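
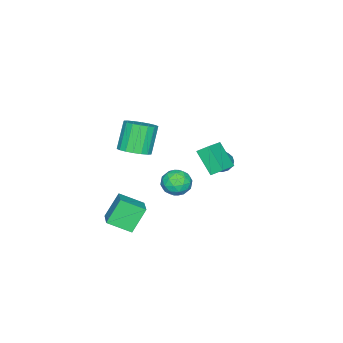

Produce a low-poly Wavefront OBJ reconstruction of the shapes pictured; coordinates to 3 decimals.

v 2.506 -0.948 2.718
v 3.455 -0.968 3.274
v 2.383 -1.112 5.098
v 1.434 -1.092 4.542
v 3.352 -0.489 3.252
v 2.28 -0.634 5.075
v 3.081 -0.102 3.124
v 2.009 -0.247 4.947
v 2.697 0.118 2.915
v 1.625 -0.027 4.738
v 2.274 0.127 2.668
v 1.203 -0.018 4.491
v 1.898 -0.077 2.43
v 0.826 -0.222 4.254
v 1.642 -0.454 2.25
v 0.57 -0.598 4.073
v 1.557 -0.928 2.162
v 0.485 -1.072 3.986
v 1.66 -1.406 2.185
v 0.588 -1.551 4.008
v 1.931 -1.793 2.313
v 0.859 -1.938 4.136
v 2.315 -2.013 2.522
v 1.243 -2.158 4.345
v 2.737 -2.022 2.769
v 1.666 -2.167 4.592
v 3.114 -1.818 3.006
v 2.042 -1.963 4.83
v 3.37 -1.442 3.187
v 2.298 -1.586 5.01
v 0.426 -1.533 -3.781
v 1.104 -3.002 -2.969
v 1.768 -0.565 -3.151
v 2.446 -2.034 -2.339
v 1.494 -1.946 -5.421
v 2.172 -3.415 -4.609
v 2.836 -0.978 -4.791
v 3.514 -2.447 -3.979
v -1.51 1.982 1.649
v -1.741 2.711 2.23
v -0.996 3.284 0.221
v -1.226 4.012 0.801
v 0.006 2.008 2.219
v -0.224 2.736 2.799
v 0.521 3.309 0.79
v 0.29 4.038 1.371
v -3.832 1.767 -1.323
v -3.287 1.635 -1.879
v -2.102 1.701 -0.733
v -2.648 1.833 -0.177
v -3.326 2.042 -1.863
v -2.141 2.108 -0.717
v -3.5 2.375 -1.702
v -2.315 2.441 -0.556
v -3.763 2.545 -1.44
v -2.578 2.611 -0.293
v -4.045 2.507 -1.146
v -2.86 2.573 0
v -4.27 2.27 -0.9
v -3.085 2.336 0.247
v -4.378 1.899 -0.767
v -3.193 1.965 0.379
v -4.339 1.492 -0.783
v -3.154 1.558 0.363
v -4.165 1.159 -0.944
v -2.98 1.225 0.202
v -3.902 0.989 -1.207
v -2.717 1.055 -0.06
v -3.62 1.027 -1.5
v -2.435 1.093 -0.354
v -3.395 1.264 -1.747
v -2.21 1.33 -0.6
v -3.929 -1.232 -3.657
v -3.39 -0.375 -3.217
v -2.41 -1.805 -4.403
v -1.871 -0.948 -3.963
v -2.255 -1.752 -3.311
v -3.194 -1.398 -2.85
v -2.606 -0.782 -4.77
v -3.545 -0.428 -4.309
v -2.572 -0.097 -3.905
v -2.355 -0.696 -3.003
v -3.445 -1.484 -4.617
v -3.228 -2.083 -3.715
v -3.793 -0.753 -3.371
v -2.007 -1.427 -4.249
v -2.233 -1.899 -3.866
v -1.916 -1.396 -3.607
v -3.677 -1.355 -3.156
v -3.36 -0.851 -2.897
v -2.694 -1.66 -2.953
v -2.44 -1.329 -4.723
v -2.123 -0.825 -4.464
v -3.884 -0.784 -4.013
v -3.567 -0.281 -3.754
v -3.106 -0.52 -4.667
v -2.995 -0.086 -3.517
v -2.102 -0.423 -3.956
v -2.535 -0.325 -4.43
v -3.086 -0.117 -4.159
v -2.868 -0.439 -2.987
v -1.975 -0.775 -3.426
v -2.201 -1.248 -3.043
v -2.752 -1.04 -2.772
v -2.387 -0.275 -3.391
v -3.825 -1.405 -4.194
v -2.932 -1.741 -4.633
v -3.048 -1.14 -4.848
v -3.599 -0.932 -4.577
v -3.698 -1.757 -3.664
v -2.805 -2.094 -4.103
v -2.714 -2.063 -3.461
v -3.265 -1.855 -3.19
v -3.413 -1.905 -4.229
f 2 1 5
f 2 5 3
f 3 5 6
f 3 6 4
f 5 1 7
f 5 7 6
f 6 7 8
f 6 8 4
f 7 1 9
f 7 9 8
f 8 9 10
f 8 10 4
f 9 1 11
f 9 11 10
f 10 11 12
f 10 12 4
f 11 1 13
f 11 13 12
f 12 13 14
f 12 14 4
f 13 1 15
f 13 15 14
f 14 15 16
f 14 16 4
f 15 1 17
f 15 17 16
f 16 17 18
f 16 18 4
f 17 1 19
f 17 19 18
f 18 19 20
f 18 20 4
f 19 1 21
f 19 21 20
f 20 21 22
f 20 22 4
f 21 1 23
f 21 23 22
f 22 23 24
f 22 24 4
f 23 1 25
f 23 25 24
f 24 25 26
f 24 26 4
f 25 1 27
f 25 27 26
f 26 27 28
f 26 28 4
f 27 1 29
f 27 29 28
f 28 29 30
f 28 30 4
f 29 1 2
f 29 2 30
f 30 2 3
f 30 3 4
f 32 34 31
f 35 32 31
f 31 34 33
f 33 35 31
f 32 38 34
f 36 32 35
f 36 38 32
f 34 38 33
f 37 35 33
f 33 38 37
f 37 36 35
f 38 36 37
f 40 42 39
f 43 40 39
f 39 42 41
f 41 43 39
f 40 46 42
f 44 40 43
f 44 46 40
f 42 46 41
f 45 43 41
f 41 46 45
f 45 44 43
f 46 44 45
f 48 47 51
f 48 51 49
f 49 51 52
f 49 52 50
f 51 47 53
f 51 53 52
f 52 53 54
f 52 54 50
f 53 47 55
f 53 55 54
f 54 55 56
f 54 56 50
f 55 47 57
f 55 57 56
f 56 57 58
f 56 58 50
f 57 47 59
f 57 59 58
f 58 59 60
f 58 60 50
f 59 47 61
f 59 61 60
f 60 61 62
f 60 62 50
f 61 47 63
f 61 63 62
f 62 63 64
f 62 64 50
f 63 47 65
f 63 65 64
f 64 65 66
f 64 66 50
f 65 47 67
f 65 67 66
f 66 67 68
f 66 68 50
f 67 47 69
f 67 69 68
f 68 69 70
f 68 70 50
f 69 47 71
f 69 71 70
f 70 71 72
f 70 72 50
f 71 47 48
f 71 48 72
f 72 48 49
f 72 49 50
f 73 110 89
f 110 84 113
f 89 113 78
f 110 113 89
f 73 89 85
f 89 78 90
f 85 90 74
f 89 90 85
f 73 85 94
f 85 74 95
f 94 95 80
f 85 95 94
f 73 94 106
f 94 80 109
f 106 109 83
f 94 109 106
f 73 106 110
f 106 83 114
f 110 114 84
f 106 114 110
f 74 90 101
f 90 78 104
f 101 104 82
f 90 104 101
f 78 113 91
f 113 84 112
f 91 112 77
f 113 112 91
f 84 114 111
f 114 83 107
f 111 107 75
f 114 107 111
f 83 109 108
f 109 80 96
f 108 96 79
f 109 96 108
f 80 95 100
f 95 74 97
f 100 97 81
f 95 97 100
f 76 102 88
f 102 82 103
f 88 103 77
f 102 103 88
f 76 88 86
f 88 77 87
f 86 87 75
f 88 87 86
f 76 86 93
f 86 75 92
f 93 92 79
f 86 92 93
f 76 93 98
f 93 79 99
f 98 99 81
f 93 99 98
f 76 98 102
f 98 81 105
f 102 105 82
f 98 105 102
f 77 103 91
f 103 82 104
f 91 104 78
f 103 104 91
f 75 87 111
f 87 77 112
f 111 112 84
f 87 112 111
f 79 92 108
f 92 75 107
f 108 107 83
f 92 107 108
f 81 99 100
f 99 79 96
f 100 96 80
f 99 96 100
f 82 105 101
f 105 81 97
f 101 97 74
f 105 97 101



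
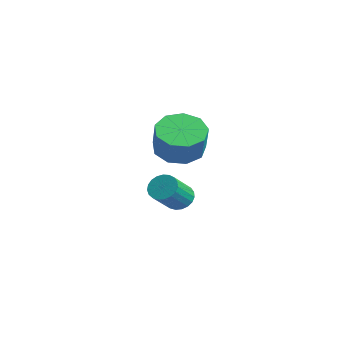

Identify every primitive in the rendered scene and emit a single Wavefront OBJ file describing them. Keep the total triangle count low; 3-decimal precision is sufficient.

v -1.768 1.843 -3.328
v -1.439 2.327 -3.004
v -0.922 1.282 -1.967
v -1.252 0.797 -2.292
v -1.687 2.331 -2.877
v -1.17 1.286 -1.84
v -1.949 2.25 -2.828
v -1.433 1.204 -1.791
v -2.18 2.098 -2.865
v -1.663 1.053 -1.829
v -2.339 1.903 -2.983
v -1.823 0.857 -1.947
v -2.4 1.697 -3.161
v -1.884 0.651 -2.124
v -2.352 1.516 -3.367
v -1.836 0.471 -2.33
v -2.203 1.392 -3.567
v -1.686 0.346 -2.53
v -1.978 1.345 -3.725
v -1.462 0.3 -2.689
v -1.717 1.385 -3.815
v -1.201 0.34 -2.778
v -1.465 1.504 -3.821
v -0.949 0.459 -2.784
v -1.266 1.681 -3.741
v -0.75 0.636 -2.705
v -1.153 1.886 -3.59
v -0.637 0.841 -2.554
v -1.147 2.084 -3.394
v -0.63 1.039 -2.358
v -1.248 2.24 -3.187
v -0.731 1.195 -2.15
v 1.103 0.23 0.935
v 1.982 0.057 0.447
v 2.596 -0.182 1.637
v 1.717 -0.01 2.125
v 1.929 0.733 0.611
v 2.542 0.494 1.8
v 1.489 1.174 0.926
v 2.103 0.934 2.116
v 0.869 1.173 1.246
v 1.483 0.933 2.436
v 0.358 0.73 1.42
v 0.972 0.491 2.61
v 0.196 0.054 1.367
v 0.81 -0.186 2.557
v 0.458 -0.54 1.113
v 1.072 -0.78 2.302
v 1.022 -0.774 0.775
v 1.636 -1.014 1.964
v 1.624 -0.538 0.512
v 2.238 -0.778 1.702
f 2 1 5
f 2 5 3
f 3 5 6
f 3 6 4
f 5 1 7
f 5 7 6
f 6 7 8
f 6 8 4
f 7 1 9
f 7 9 8
f 8 9 10
f 8 10 4
f 9 1 11
f 9 11 10
f 10 11 12
f 10 12 4
f 11 1 13
f 11 13 12
f 12 13 14
f 12 14 4
f 13 1 15
f 13 15 14
f 14 15 16
f 14 16 4
f 15 1 17
f 15 17 16
f 16 17 18
f 16 18 4
f 17 1 19
f 17 19 18
f 18 19 20
f 18 20 4
f 19 1 21
f 19 21 20
f 20 21 22
f 20 22 4
f 21 1 23
f 21 23 22
f 22 23 24
f 22 24 4
f 23 1 25
f 23 25 24
f 24 25 26
f 24 26 4
f 25 1 27
f 25 27 26
f 26 27 28
f 26 28 4
f 27 1 29
f 27 29 28
f 28 29 30
f 28 30 4
f 29 1 31
f 29 31 30
f 30 31 32
f 30 32 4
f 31 1 2
f 31 2 32
f 32 2 3
f 32 3 4
f 34 33 37
f 34 37 35
f 35 37 38
f 35 38 36
f 37 33 39
f 37 39 38
f 38 39 40
f 38 40 36
f 39 33 41
f 39 41 40
f 40 41 42
f 40 42 36
f 41 33 43
f 41 43 42
f 42 43 44
f 42 44 36
f 43 33 45
f 43 45 44
f 44 45 46
f 44 46 36
f 45 33 47
f 45 47 46
f 46 47 48
f 46 48 36
f 47 33 49
f 47 49 48
f 48 49 50
f 48 50 36
f 49 33 51
f 49 51 50
f 50 51 52
f 50 52 36
f 51 33 34
f 51 34 52
f 52 34 35
f 52 35 36



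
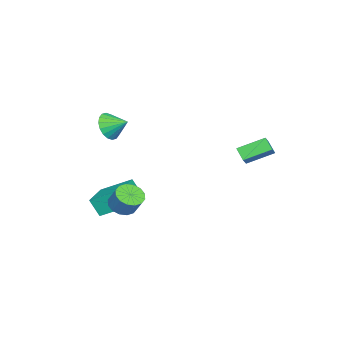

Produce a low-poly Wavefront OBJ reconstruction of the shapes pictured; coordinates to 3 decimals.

v -2.93 1.538 1.52
v -3.622 2.858 2.204
v -3.533 1.501 0.98
v -4.225 2.821 1.665
v -2.475 2.059 0.975
v -3.167 3.379 1.66
v -3.078 2.022 0.436
v -3.77 3.342 1.12
v -0.662 -4.49 -2.663
v -0.711 -5.071 -1.66
v -0.921 -2.829 -1.714
v -0.969 -3.41 -0.711
v 1.209 -4.31 -2.469
v 1.161 -4.891 -1.466
v 0.951 -2.649 -1.52
v 0.902 -3.23 -0.517
v 0.322 -4.098 3.601
v 0.733 -3.763 2.886
v 0.378 -3.062 4.119
v 0.35 -3.701 2.805
v -0.038 -3.718 2.881
v -0.355 -3.81 3.099
v -0.538 -3.96 3.417
v -0.551 -4.136 3.772
v -0.391 -4.305 4.092
v -0.089 -4.433 4.315
v 0.293 -4.495 4.397
v 0.682 -4.478 4.321
v 0.999 -4.386 4.102
v 1.182 -4.236 3.784
v 1.194 -4.06 3.43
v 1.034 -3.891 3.109
v 2.022 -2.704 -0.893
v 2.597 -3.234 -0.782
v 2.932 -2.667 0.185
v 2.358 -2.136 0.073
v 2.766 -2.941 -1.012
v 3.102 -2.374 -0.045
v 2.736 -2.585 -1.21
v 3.071 -2.018 -0.244
v 2.515 -2.261 -1.324
v 2.85 -1.693 -0.357
v 2.161 -2.055 -1.322
v 2.497 -1.488 -0.355
v 1.771 -2.023 -1.206
v 2.106 -1.456 -0.239
v 1.448 -2.173 -1.005
v 1.783 -1.606 -0.038
v 1.278 -2.466 -0.775
v 1.614 -1.899 0.192
v 1.309 -2.822 -0.576
v 1.644 -2.255 0.39
v 1.53 -3.147 -0.463
v 1.865 -2.579 0.504
v 1.883 -3.352 -0.465
v 2.219 -2.785 0.502
v 2.274 -3.384 -0.581
v 2.609 -2.817 0.386
f 2 4 1
f 5 2 1
f 1 4 3
f 3 5 1
f 2 8 4
f 6 2 5
f 6 8 2
f 4 8 3
f 7 5 3
f 3 8 7
f 7 6 5
f 8 6 7
f 10 12 9
f 13 10 9
f 9 12 11
f 11 13 9
f 10 16 12
f 14 10 13
f 14 16 10
f 12 16 11
f 15 13 11
f 11 16 15
f 15 14 13
f 16 14 15
f 18 17 20
f 18 20 19
f 20 17 21
f 20 21 19
f 21 17 22
f 21 22 19
f 22 17 23
f 22 23 19
f 23 17 24
f 23 24 19
f 24 17 25
f 24 25 19
f 25 17 26
f 25 26 19
f 26 17 27
f 26 27 19
f 27 17 28
f 27 28 19
f 28 17 29
f 28 29 19
f 29 17 30
f 29 30 19
f 30 17 31
f 30 31 19
f 31 17 32
f 31 32 19
f 32 17 18
f 32 18 19
f 34 33 37
f 34 37 35
f 35 37 38
f 35 38 36
f 37 33 39
f 37 39 38
f 38 39 40
f 38 40 36
f 39 33 41
f 39 41 40
f 40 41 42
f 40 42 36
f 41 33 43
f 41 43 42
f 42 43 44
f 42 44 36
f 43 33 45
f 43 45 44
f 44 45 46
f 44 46 36
f 45 33 47
f 45 47 46
f 46 47 48
f 46 48 36
f 47 33 49
f 47 49 48
f 48 49 50
f 48 50 36
f 49 33 51
f 49 51 50
f 50 51 52
f 50 52 36
f 51 33 53
f 51 53 52
f 52 53 54
f 52 54 36
f 53 33 55
f 53 55 54
f 54 55 56
f 54 56 36
f 55 33 57
f 55 57 56
f 56 57 58
f 56 58 36
f 57 33 34
f 57 34 58
f 58 34 35
f 58 35 36



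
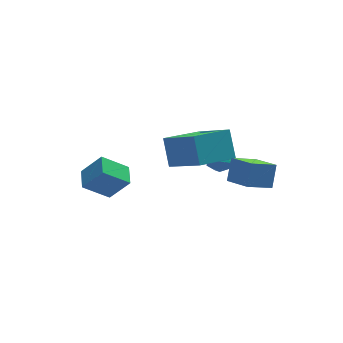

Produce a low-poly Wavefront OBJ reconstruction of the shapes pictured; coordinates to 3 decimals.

v -1.701 -1.809 1.265
v -0.938 -3.374 2.525
v -1.628 -0.897 2.352
v -0.864 -2.463 3.612
v 0.044 -1.357 0.768
v 0.808 -2.923 2.028
v 0.118 -0.446 1.855
v 0.881 -2.011 3.115
v 2.096 1.706 -2.738
v 2.422 1.39 -2.241
v 1.158 1.27 -2.399
v 1.484 0.954 -1.902
v 1.419 1.624 -1.89
v 1.999 1.893 -2.099
v 1.581 0.767 -2.541
v 2.161 1.036 -2.75
v 2.104 0.81 -2.119
v 2.003 1.34 -1.717
v 1.577 1.32 -2.923
v 1.476 1.85 -2.521
v -3.27 1.531 -3.477
v -4.447 1.738 -2.521
v -2.99 2.535 -3.35
v -4.167 2.742 -2.394
v -2.433 1.158 -2.366
v -3.61 1.365 -1.41
v -2.153 2.162 -2.239
v -3.33 2.369 -1.283
v 1.956 -4.148 0.744
v 0.791 -4.268 1.33
v 1.551 -2.955 0.182
v 0.385 -3.075 0.768
v 2.355 -3.585 1.652
v 1.189 -3.705 2.238
v 1.949 -2.392 1.09
v 0.784 -2.512 1.676
f 2 4 1
f 5 2 1
f 1 4 3
f 3 5 1
f 2 8 4
f 6 2 5
f 6 8 2
f 4 8 3
f 7 5 3
f 3 8 7
f 7 6 5
f 8 6 7
f 9 20 14
f 9 14 10
f 9 10 16
f 9 16 19
f 9 19 20
f 10 14 18
f 14 20 13
f 20 19 11
f 19 16 15
f 16 10 17
f 12 18 13
f 12 13 11
f 12 11 15
f 12 15 17
f 12 17 18
f 13 18 14
f 11 13 20
f 15 11 19
f 17 15 16
f 18 17 10
f 22 24 21
f 25 22 21
f 21 24 23
f 23 25 21
f 22 28 24
f 26 22 25
f 26 28 22
f 24 28 23
f 27 25 23
f 23 28 27
f 27 26 25
f 28 26 27
f 30 32 29
f 33 30 29
f 29 32 31
f 31 33 29
f 30 36 32
f 34 30 33
f 34 36 30
f 32 36 31
f 35 33 31
f 31 36 35
f 35 34 33
f 36 34 35



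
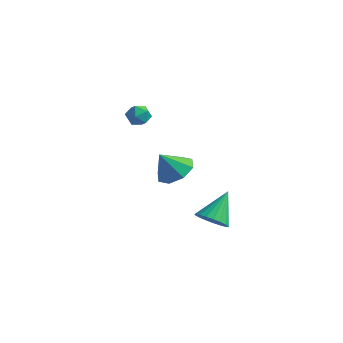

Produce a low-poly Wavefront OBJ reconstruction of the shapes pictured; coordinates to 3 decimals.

v 2.668 -0.477 -3.83
v 3.52 -0.599 -3.707
v 2.672 0.857 -2.55
v 3.517 -0.349 -3.968
v 3.367 -0.12 -4.205
v 3.097 0.046 -4.377
v 2.752 0.122 -4.455
v 2.392 0.094 -4.425
v 2.08 -0.032 -4.292
v 1.87 -0.236 -4.08
v 1.798 -0.481 -3.824
v 1.876 -0.726 -3.569
v 2.091 -0.927 -3.36
v 2.406 -1.051 -3.232
v 2.766 -1.076 -3.207
v 3.109 -0.997 -3.29
v 3.376 -0.829 -3.467
v -4.037 3.298 -0.718
v -3.339 3.198 -0.599
v -4.261 2.242 -0.301
v -3.563 2.142 -0.182
v -3.928 2.616 0.21
v -3.79 3.268 -0.048
v -3.81 2.172 -0.852
v -3.672 2.824 -1.11
v -3.199 2.502 -0.681
v -3.272 2.776 -0.025
v -4.328 2.664 -0.875
v -4.401 2.938 -0.219
v -1.037 1.901 -2.975
v -0.099 2.037 -2.522
v -1.543 1.299 -1.745
v -0.587 2.667 -2.414
v -1.338 2.848 -2.635
v -1.913 2.475 -3.055
v -1.974 1.765 -3.428
v -1.486 1.136 -3.535
v -0.735 0.955 -3.315
v -0.161 1.328 -2.895
f 2 1 4
f 2 4 3
f 4 1 5
f 4 5 3
f 5 1 6
f 5 6 3
f 6 1 7
f 6 7 3
f 7 1 8
f 7 8 3
f 8 1 9
f 8 9 3
f 9 1 10
f 9 10 3
f 10 1 11
f 10 11 3
f 11 1 12
f 11 12 3
f 12 1 13
f 12 13 3
f 13 1 14
f 13 14 3
f 14 1 15
f 14 15 3
f 15 1 16
f 15 16 3
f 16 1 17
f 16 17 3
f 17 1 2
f 17 2 3
f 18 29 23
f 18 23 19
f 18 19 25
f 18 25 28
f 18 28 29
f 19 23 27
f 23 29 22
f 29 28 20
f 28 25 24
f 25 19 26
f 21 27 22
f 21 22 20
f 21 20 24
f 21 24 26
f 21 26 27
f 22 27 23
f 20 22 29
f 24 20 28
f 26 24 25
f 27 26 19
f 31 30 33
f 31 33 32
f 33 30 34
f 33 34 32
f 34 30 35
f 34 35 32
f 35 30 36
f 35 36 32
f 36 30 37
f 36 37 32
f 37 30 38
f 37 38 32
f 38 30 39
f 38 39 32
f 39 30 31
f 39 31 32



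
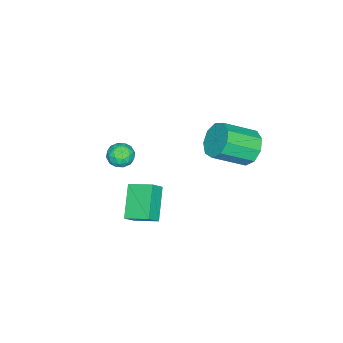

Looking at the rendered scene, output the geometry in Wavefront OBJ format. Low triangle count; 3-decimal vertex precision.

v 1.819 -2.889 -1.119
v 2.332 -3.515 -1.135
v 0.968 -3.605 -0.425
v 1.481 -4.231 -0.441
v 1.662 -3.57 -0.01
v 2.188 -3.128 -0.439
v 1.112 -3.992 -1.121
v 1.638 -3.55 -1.55
v 1.895 -4.197 -1.136
v 2.235 -3.936 -0.45
v 1.065 -3.184 -1.11
v 1.405 -2.923 -0.424
v 2.15 -3.14 -1.188
v 1.15 -3.98 -0.372
v 1.256 -3.592 -0.119
v 1.558 -3.96 -0.128
v 2.065 -2.912 -0.778
v 2.367 -3.28 -0.788
v 1.974 -3.312 -0.127
v 0.933 -3.84 -0.772
v 1.235 -4.208 -0.782
v 1.742 -3.16 -1.432
v 2.044 -3.528 -1.441
v 1.326 -3.808 -1.433
v 2.195 -3.908 -1.198
v 1.695 -4.329 -0.79
v 1.478 -4.189 -1.19
v 1.787 -3.929 -1.442
v 2.395 -3.755 -0.794
v 1.895 -4.175 -0.387
v 2.001 -3.787 -0.133
v 2.31 -3.527 -0.385
v 2.138 -4.155 -0.795
v 1.405 -2.945 -1.173
v 0.905 -3.365 -0.766
v 0.99 -3.593 -1.175
v 1.299 -3.333 -1.427
v 1.605 -2.791 -0.77
v 1.105 -3.212 -0.362
v 1.513 -3.191 -0.118
v 1.822 -2.931 -0.37
v 1.162 -2.965 -0.765
v 0.92 3.38 2.296
v 1.36 3.01 1.394
v 2.501 1.669 2.502
v 2.06 2.04 3.404
v 1.757 3.566 1.657
v 2.898 2.225 2.765
v 1.763 4.034 2.219
v 2.904 2.694 3.327
v 1.374 4.197 2.817
v 2.515 2.856 3.925
v 0.772 3.978 3.172
v 1.913 2.637 4.279
v 0.239 3.479 3.116
v 1.38 2.138 4.224
v 0.025 2.934 2.677
v 1.166 1.593 3.785
v 0.229 2.598 2.06
v 1.37 1.257 3.167
v 0.756 2.628 1.553
v 1.897 1.287 2.661
v 3.798 -1.699 -3.638
v 2.233 -2.261 -2.406
v 3.722 -0.32 -3.106
v 2.156 -0.882 -1.874
v 4.444 -1.938 -2.926
v 2.878 -2.5 -1.694
v 4.367 -0.559 -2.394
v 2.802 -1.121 -1.162
f 1 38 17
f 38 12 41
f 17 41 6
f 38 41 17
f 1 17 13
f 17 6 18
f 13 18 2
f 17 18 13
f 1 13 22
f 13 2 23
f 22 23 8
f 13 23 22
f 1 22 34
f 22 8 37
f 34 37 11
f 22 37 34
f 1 34 38
f 34 11 42
f 38 42 12
f 34 42 38
f 2 18 29
f 18 6 32
f 29 32 10
f 18 32 29
f 6 41 19
f 41 12 40
f 19 40 5
f 41 40 19
f 12 42 39
f 42 11 35
f 39 35 3
f 42 35 39
f 11 37 36
f 37 8 24
f 36 24 7
f 37 24 36
f 8 23 28
f 23 2 25
f 28 25 9
f 23 25 28
f 4 30 16
f 30 10 31
f 16 31 5
f 30 31 16
f 4 16 14
f 16 5 15
f 14 15 3
f 16 15 14
f 4 14 21
f 14 3 20
f 21 20 7
f 14 20 21
f 4 21 26
f 21 7 27
f 26 27 9
f 21 27 26
f 4 26 30
f 26 9 33
f 30 33 10
f 26 33 30
f 5 31 19
f 31 10 32
f 19 32 6
f 31 32 19
f 3 15 39
f 15 5 40
f 39 40 12
f 15 40 39
f 7 20 36
f 20 3 35
f 36 35 11
f 20 35 36
f 9 27 28
f 27 7 24
f 28 24 8
f 27 24 28
f 10 33 29
f 33 9 25
f 29 25 2
f 33 25 29
f 44 43 47
f 44 47 45
f 45 47 48
f 45 48 46
f 47 43 49
f 47 49 48
f 48 49 50
f 48 50 46
f 49 43 51
f 49 51 50
f 50 51 52
f 50 52 46
f 51 43 53
f 51 53 52
f 52 53 54
f 52 54 46
f 53 43 55
f 53 55 54
f 54 55 56
f 54 56 46
f 55 43 57
f 55 57 56
f 56 57 58
f 56 58 46
f 57 43 59
f 57 59 58
f 58 59 60
f 58 60 46
f 59 43 61
f 59 61 60
f 60 61 62
f 60 62 46
f 61 43 44
f 61 44 62
f 62 44 45
f 62 45 46
f 64 66 63
f 67 64 63
f 63 66 65
f 65 67 63
f 64 70 66
f 68 64 67
f 68 70 64
f 66 70 65
f 69 67 65
f 65 70 69
f 69 68 67
f 70 68 69



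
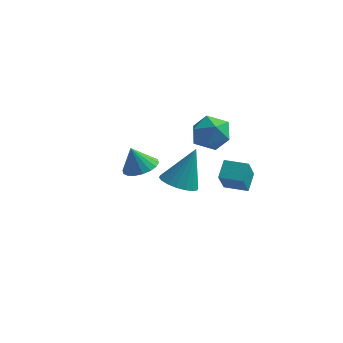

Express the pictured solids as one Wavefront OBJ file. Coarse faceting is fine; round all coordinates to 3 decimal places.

v 1.184 2.883 -2.157
v 1.234 1.851 -0.795
v 1.167 3.791 -1.468
v 1.217 2.759 -0.106
v 2.443 2.921 -2.174
v 2.493 1.889 -0.812
v 2.426 3.829 -1.485
v 2.476 2.797 -0.123
v -2.052 -0.05 0.412
v -1.188 -0.23 0.704
v -2.508 -0.17 1.688
v -1.211 0.182 0.734
v -1.402 0.548 0.7
v -1.721 0.796 0.61
v -2.105 0.876 0.48
v -2.48 0.772 0.337
v -2.769 0.506 0.208
v -2.917 0.13 0.12
v -2.893 -0.282 0.09
v -2.703 -0.649 0.124
v -2.384 -0.896 0.214
v -1.999 -0.976 0.344
v -1.625 -0.873 0.487
v -1.335 -0.606 0.616
v 1.035 -3.234 1.948
v 1.613 -3.991 2.07
v 1.605 -2.486 3.892
v 1.869 -3.704 1.884
v 1.96 -3.324 1.711
v 1.868 -2.927 1.585
v 1.611 -2.59 1.531
v 1.239 -2.381 1.559
v 0.827 -2.341 1.665
v 0.456 -2.478 1.826
v 0.2 -2.765 2.012
v 0.109 -3.145 2.185
v 0.201 -3.542 2.311
v 0.458 -3.879 2.365
v 0.83 -4.088 2.337
v 1.242 -4.128 2.231
v 0.764 1.437 2.114
v 1.814 1.57 2.431
v 0.526 0.23 3.409
v 1.576 0.363 3.726
v 0.845 1.176 3.88
v 0.992 1.922 3.079
v 1.348 -0.122 2.761
v 1.495 0.624 1.96
v 2.174 0.606 2.83
v 1.864 1.409 3.522
v 0.476 0.391 2.318
v 0.166 1.194 3.01
f 2 4 1
f 5 2 1
f 1 4 3
f 3 5 1
f 2 8 4
f 6 2 5
f 6 8 2
f 4 8 3
f 7 5 3
f 3 8 7
f 7 6 5
f 8 6 7
f 10 9 12
f 10 12 11
f 12 9 13
f 12 13 11
f 13 9 14
f 13 14 11
f 14 9 15
f 14 15 11
f 15 9 16
f 15 16 11
f 16 9 17
f 16 17 11
f 17 9 18
f 17 18 11
f 18 9 19
f 18 19 11
f 19 9 20
f 19 20 11
f 20 9 21
f 20 21 11
f 21 9 22
f 21 22 11
f 22 9 23
f 22 23 11
f 23 9 24
f 23 24 11
f 24 9 10
f 24 10 11
f 26 25 28
f 26 28 27
f 28 25 29
f 28 29 27
f 29 25 30
f 29 30 27
f 30 25 31
f 30 31 27
f 31 25 32
f 31 32 27
f 32 25 33
f 32 33 27
f 33 25 34
f 33 34 27
f 34 25 35
f 34 35 27
f 35 25 36
f 35 36 27
f 36 25 37
f 36 37 27
f 37 25 38
f 37 38 27
f 38 25 39
f 38 39 27
f 39 25 40
f 39 40 27
f 40 25 26
f 40 26 27
f 41 52 46
f 41 46 42
f 41 42 48
f 41 48 51
f 41 51 52
f 42 46 50
f 46 52 45
f 52 51 43
f 51 48 47
f 48 42 49
f 44 50 45
f 44 45 43
f 44 43 47
f 44 47 49
f 44 49 50
f 45 50 46
f 43 45 52
f 47 43 51
f 49 47 48
f 50 49 42



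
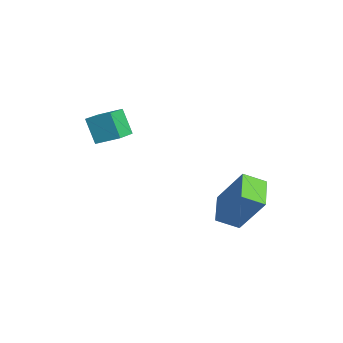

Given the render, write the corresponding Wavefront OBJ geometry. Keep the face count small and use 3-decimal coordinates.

v -2.766 -2.901 2.653
v -3.267 -3.136 3.707
v -2.28 -2.104 3.063
v -2.781 -2.339 4.117
v -1.879 -3.581 2.923
v -2.38 -3.816 3.977
v -1.393 -2.784 3.333
v -1.894 -3.019 4.387
v 1.687 -0.197 0.383
v 0.506 0.233 0.847
v 1.82 0.645 -0.059
v 0.638 1.074 0.405
v 2.522 0.466 1.895
v 1.34 0.895 2.359
v 2.654 1.307 1.453
v 1.473 1.737 1.917
f 2 4 1
f 5 2 1
f 1 4 3
f 3 5 1
f 2 8 4
f 6 2 5
f 6 8 2
f 4 8 3
f 7 5 3
f 3 8 7
f 7 6 5
f 8 6 7
f 10 12 9
f 13 10 9
f 9 12 11
f 11 13 9
f 10 16 12
f 14 10 13
f 14 16 10
f 12 16 11
f 15 13 11
f 11 16 15
f 15 14 13
f 16 14 15



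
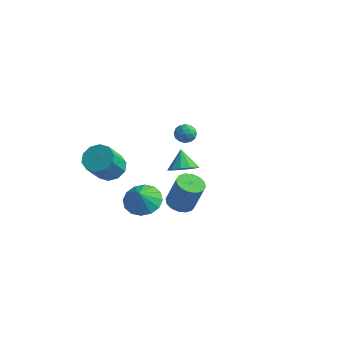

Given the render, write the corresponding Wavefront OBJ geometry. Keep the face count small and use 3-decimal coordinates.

v -2.624 4.364 -0.313
v -1.976 4.29 -0.331
v -2.744 3.43 -0.789
v -2.096 3.356 -0.807
v -2.411 3.333 -0.237
v -2.337 3.91 0.058
v -2.383 3.81 -1.178
v -2.309 4.387 -0.883
v -1.828 3.947 -0.865
v -1.845 3.653 -0.284
v -2.875 4.067 -0.836
v -2.892 3.773 -0.255
v -2.289 4.409 -0.28
v -2.431 3.311 -0.84
v -2.616 3.298 -0.505
v -2.235 3.254 -0.516
v -2.501 4.185 -0.052
v -2.121 4.142 -0.062
v -2.376 3.58 -0.007
v -2.599 3.578 -1.058
v -2.219 3.535 -1.068
v -2.485 4.466 -0.604
v -2.104 4.422 -0.615
v -2.344 4.14 -1.113
v -1.821 4.164 -0.605
v -1.892 3.615 -0.885
v -2.061 3.882 -1.102
v -2.017 4.221 -0.929
v -1.832 3.991 -0.263
v -1.902 3.442 -0.543
v -2.087 3.429 -0.208
v -2.044 3.768 -0.035
v -1.744 3.79 -0.577
v -2.818 4.278 -0.577
v -2.888 3.729 -0.857
v -2.676 3.952 -1.085
v -2.633 4.291 -0.912
v -2.828 4.105 -0.235
v -2.899 3.556 -0.515
v -2.703 3.499 -0.191
v -2.659 3.838 -0.018
v -2.976 3.93 -0.543
v -3.326 -2.468 0.893
v -2.609 -2.088 1.234
v -2.737 -3.112 2.647
v -3.454 -3.492 2.307
v -3.043 -1.806 1.399
v -3.171 -2.83 2.812
v -3.585 -1.776 1.371
v -3.714 -2.8 2.784
v -4.029 -2.011 1.161
v -4.157 -3.035 2.574
v -4.203 -2.42 0.848
v -4.332 -3.444 2.262
v -4.043 -2.848 0.553
v -4.171 -3.872 1.966
v -3.609 -3.13 0.388
v -3.737 -4.154 1.801
v -3.066 -3.16 0.416
v -3.195 -4.184 1.829
v -2.623 -2.925 0.626
v -2.751 -3.949 2.039
v -2.448 -2.516 0.938
v -2.577 -3.54 2.352
v -2.76 -0.176 -3.297
v -2.085 0.577 -2.946
v -2.72 -0.664 -2.323
v -2.59 0.771 -2.828
v -3.141 0.712 -2.836
v -3.589 0.414 -2.967
v -3.815 -0.041 -3.187
v -3.759 -0.533 -3.436
v -3.434 -0.928 -3.648
v -2.929 -1.123 -3.765
v -2.378 -1.063 -3.757
v -1.93 -0.766 -3.626
v -1.704 -0.31 -3.407
v -1.76 0.181 -3.158
v 1.052 -2.843 2.74
v 1.587 -3.134 3.259
v 0.568 -2.197 3.6
v 1.776 -2.724 3.058
v 1.689 -2.359 2.735
v 1.359 -2.18 2.414
v 0.911 -2.253 2.218
v 0.517 -2.552 2.221
v 0.328 -2.962 2.422
v 0.415 -3.327 2.744
v 0.745 -3.506 3.065
v 1.193 -3.433 3.262
v 1.191 -3.431 0.609
v 1.907 -3.551 0.384
v 2.445 -3.449 2.046
v 1.729 -3.329 2.271
v 1.862 -3.16 0.375
v 2.4 -3.059 2.037
v 1.636 -2.842 0.429
v 2.175 -2.741 2.091
v 1.292 -2.681 0.531
v 1.83 -2.58 2.193
v 0.92 -2.722 0.653
v 1.459 -2.621 2.316
v 0.621 -2.952 0.764
v 1.159 -2.851 2.426
v 0.475 -3.311 0.834
v 1.013 -3.209 2.496
v 0.52 -3.701 0.843
v 1.058 -3.6 2.505
v 0.745 -4.019 0.789
v 1.284 -3.918 2.451
v 1.09 -4.18 0.687
v 1.628 -4.079 2.349
v 1.461 -4.139 0.564
v 2 -4.038 2.227
v 1.761 -3.909 0.454
v 2.299 -3.808 2.116
f 1 38 17
f 38 12 41
f 17 41 6
f 38 41 17
f 1 17 13
f 17 6 18
f 13 18 2
f 17 18 13
f 1 13 22
f 13 2 23
f 22 23 8
f 13 23 22
f 1 22 34
f 22 8 37
f 34 37 11
f 22 37 34
f 1 34 38
f 34 11 42
f 38 42 12
f 34 42 38
f 2 18 29
f 18 6 32
f 29 32 10
f 18 32 29
f 6 41 19
f 41 12 40
f 19 40 5
f 41 40 19
f 12 42 39
f 42 11 35
f 39 35 3
f 42 35 39
f 11 37 36
f 37 8 24
f 36 24 7
f 37 24 36
f 8 23 28
f 23 2 25
f 28 25 9
f 23 25 28
f 4 30 16
f 30 10 31
f 16 31 5
f 30 31 16
f 4 16 14
f 16 5 15
f 14 15 3
f 16 15 14
f 4 14 21
f 14 3 20
f 21 20 7
f 14 20 21
f 4 21 26
f 21 7 27
f 26 27 9
f 21 27 26
f 4 26 30
f 26 9 33
f 30 33 10
f 26 33 30
f 5 31 19
f 31 10 32
f 19 32 6
f 31 32 19
f 3 15 39
f 15 5 40
f 39 40 12
f 15 40 39
f 7 20 36
f 20 3 35
f 36 35 11
f 20 35 36
f 9 27 28
f 27 7 24
f 28 24 8
f 27 24 28
f 10 33 29
f 33 9 25
f 29 25 2
f 33 25 29
f 44 43 47
f 44 47 45
f 45 47 48
f 45 48 46
f 47 43 49
f 47 49 48
f 48 49 50
f 48 50 46
f 49 43 51
f 49 51 50
f 50 51 52
f 50 52 46
f 51 43 53
f 51 53 52
f 52 53 54
f 52 54 46
f 53 43 55
f 53 55 54
f 54 55 56
f 54 56 46
f 55 43 57
f 55 57 56
f 56 57 58
f 56 58 46
f 57 43 59
f 57 59 58
f 58 59 60
f 58 60 46
f 59 43 61
f 59 61 60
f 60 61 62
f 60 62 46
f 61 43 63
f 61 63 62
f 62 63 64
f 62 64 46
f 63 43 44
f 63 44 64
f 64 44 45
f 64 45 46
f 66 65 68
f 66 68 67
f 68 65 69
f 68 69 67
f 69 65 70
f 69 70 67
f 70 65 71
f 70 71 67
f 71 65 72
f 71 72 67
f 72 65 73
f 72 73 67
f 73 65 74
f 73 74 67
f 74 65 75
f 74 75 67
f 75 65 76
f 75 76 67
f 76 65 77
f 76 77 67
f 77 65 78
f 77 78 67
f 78 65 66
f 78 66 67
f 80 79 82
f 80 82 81
f 82 79 83
f 82 83 81
f 83 79 84
f 83 84 81
f 84 79 85
f 84 85 81
f 85 79 86
f 85 86 81
f 86 79 87
f 86 87 81
f 87 79 88
f 87 88 81
f 88 79 89
f 88 89 81
f 89 79 90
f 89 90 81
f 90 79 80
f 90 80 81
f 92 91 95
f 92 95 93
f 93 95 96
f 93 96 94
f 95 91 97
f 95 97 96
f 96 97 98
f 96 98 94
f 97 91 99
f 97 99 98
f 98 99 100
f 98 100 94
f 99 91 101
f 99 101 100
f 100 101 102
f 100 102 94
f 101 91 103
f 101 103 102
f 102 103 104
f 102 104 94
f 103 91 105
f 103 105 104
f 104 105 106
f 104 106 94
f 105 91 107
f 105 107 106
f 106 107 108
f 106 108 94
f 107 91 109
f 107 109 108
f 108 109 110
f 108 110 94
f 109 91 111
f 109 111 110
f 110 111 112
f 110 112 94
f 111 91 113
f 111 113 112
f 112 113 114
f 112 114 94
f 113 91 115
f 113 115 114
f 114 115 116
f 114 116 94
f 115 91 92
f 115 92 116
f 116 92 93
f 116 93 94



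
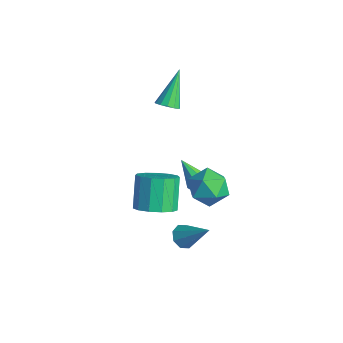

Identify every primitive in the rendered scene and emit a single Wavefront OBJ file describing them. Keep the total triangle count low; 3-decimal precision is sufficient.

v 0.523 -3.259 -2.946
v 1.404 -3.403 -2.32
v 0.457 -2.706 -0.828
v -0.423 -2.561 -1.454
v 1.45 -2.838 -2.555
v 0.503 -2.141 -1.063
v 1.202 -2.406 -2.914
v 0.255 -1.709 -1.422
v 0.738 -2.245 -3.284
v -0.209 -1.547 -1.791
v 0.207 -2.405 -3.546
v -0.74 -1.708 -2.053
v -0.224 -2.837 -3.618
v -1.171 -2.14 -2.125
v -0.418 -3.402 -3.476
v -1.365 -2.705 -1.984
v -0.313 -3.922 -3.167
v -1.26 -3.225 -1.674
v 0.058 -4.231 -2.787
v -0.889 -3.534 -1.295
v 0.577 -4.232 -2.458
v -0.37 -3.534 -0.965
v 1.078 -3.923 -2.284
v 0.131 -3.226 -0.791
v 2.493 -2.834 -3.632
v 2.965 -3.304 -3.847
v 3.767 -2.186 -2.248
v 3.008 -2.836 -4.106
v 2.75 -2.368 -4.087
v 2.341 -2.172 -3.802
v 2.021 -2.364 -3.417
v 1.977 -2.831 -3.159
v 2.236 -3.3 -3.178
v 2.645 -3.496 -3.463
v 3.222 -1.002 0.741
v 3.786 -1.838 0.221
v 1.714 -1.422 -0.221
v 2.278 -2.258 -0.741
v 2.026 -2.344 0.362
v 2.958 -2.085 0.957
v 2.542 -1.175 -0.957
v 3.474 -0.916 -0.362
v 3.367 -1.945 -0.829
v 3.047 -2.668 -0.013
v 2.453 -0.592 0.013
v 2.133 -1.315 0.829
v 1.487 -1.372 -0.905
v 1.974 -1.237 -0.48
v 0.553 -1.808 0.305
v 1.676 -0.838 -0.567
v 1.268 -0.752 -0.851
v 0.988 -1.029 -1.167
v 1.001 -1.507 -1.33
v 1.298 -1.906 -1.244
v 1.707 -1.992 -0.959
v 1.987 -1.715 -0.643
v -1.801 -1.181 2.316
v -1.464 -0.674 2.116
v -2.639 0.021 3.944
v -1.78 -0.661 1.943
v -2.103 -0.812 1.889
v -2.33 -1.081 1.97
v -2.388 -1.381 2.161
v -2.261 -1.617 2.401
v -1.987 -1.715 2.615
v -1.654 -1.643 2.733
v -1.367 -1.424 2.719
v -1.219 -1.128 2.577
v -1.255 -0.849 2.352
f 2 1 5
f 2 5 3
f 3 5 6
f 3 6 4
f 5 1 7
f 5 7 6
f 6 7 8
f 6 8 4
f 7 1 9
f 7 9 8
f 8 9 10
f 8 10 4
f 9 1 11
f 9 11 10
f 10 11 12
f 10 12 4
f 11 1 13
f 11 13 12
f 12 13 14
f 12 14 4
f 13 1 15
f 13 15 14
f 14 15 16
f 14 16 4
f 15 1 17
f 15 17 16
f 16 17 18
f 16 18 4
f 17 1 19
f 17 19 18
f 18 19 20
f 18 20 4
f 19 1 21
f 19 21 20
f 20 21 22
f 20 22 4
f 21 1 23
f 21 23 22
f 22 23 24
f 22 24 4
f 23 1 2
f 23 2 24
f 24 2 3
f 24 3 4
f 26 25 28
f 26 28 27
f 28 25 29
f 28 29 27
f 29 25 30
f 29 30 27
f 30 25 31
f 30 31 27
f 31 25 32
f 31 32 27
f 32 25 33
f 32 33 27
f 33 25 34
f 33 34 27
f 34 25 26
f 34 26 27
f 35 46 40
f 35 40 36
f 35 36 42
f 35 42 45
f 35 45 46
f 36 40 44
f 40 46 39
f 46 45 37
f 45 42 41
f 42 36 43
f 38 44 39
f 38 39 37
f 38 37 41
f 38 41 43
f 38 43 44
f 39 44 40
f 37 39 46
f 41 37 45
f 43 41 42
f 44 43 36
f 48 47 50
f 48 50 49
f 50 47 51
f 50 51 49
f 51 47 52
f 51 52 49
f 52 47 53
f 52 53 49
f 53 47 54
f 53 54 49
f 54 47 55
f 54 55 49
f 55 47 56
f 55 56 49
f 56 47 48
f 56 48 49
f 58 57 60
f 58 60 59
f 60 57 61
f 60 61 59
f 61 57 62
f 61 62 59
f 62 57 63
f 62 63 59
f 63 57 64
f 63 64 59
f 64 57 65
f 64 65 59
f 65 57 66
f 65 66 59
f 66 57 67
f 66 67 59
f 67 57 68
f 67 68 59
f 68 57 69
f 68 69 59
f 69 57 58
f 69 58 59



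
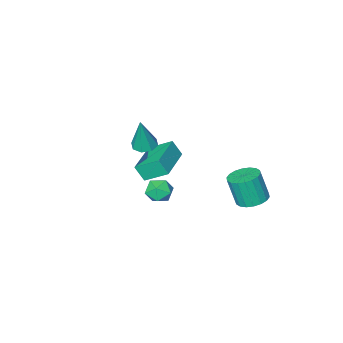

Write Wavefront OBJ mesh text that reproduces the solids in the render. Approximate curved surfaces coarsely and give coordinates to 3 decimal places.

v -2.079 0.876 -0.307
v -1.337 0.674 -0.486
v -1.098 0.261 0.968
v -1.841 0.464 1.147
v -1.306 1.012 -0.395
v -1.067 0.6 1.059
v -1.428 1.324 -0.287
v -1.19 0.911 1.167
v -1.68 1.546 -0.182
v -1.441 1.134 1.271
v -2.01 1.636 -0.103
v -1.771 1.224 1.351
v -2.354 1.576 -0.063
v -2.115 1.163 1.391
v -2.644 1.377 -0.072
v -2.405 0.964 1.382
v -2.822 1.079 -0.128
v -2.583 0.666 1.326
v -2.853 0.74 -0.219
v -2.614 0.328 1.235
v -2.73 0.429 -0.327
v -2.492 0.016 1.127
v -2.479 0.206 -0.431
v -2.24 -0.206 1.022
v -2.149 0.116 -0.511
v -1.91 -0.296 0.943
v -1.805 0.177 -0.551
v -1.566 -0.236 0.903
v -1.515 0.376 -0.542
v -1.276 -0.037 0.912
v -0.525 -4.521 -0.482
v -1.275 -3.659 0.218
v 1.06 -3.224 -0.381
v 0.31 -2.362 0.319
v -0.25 -4.918 0.301
v -1 -4.056 1.001
v 1.335 -3.621 0.402
v 0.585 -2.759 1.102
v 0.531 -4.019 1.441
v 0.977 -3.593 1.312
v 0.869 -3.841 3.199
v 0.543 -3.393 1.375
v 0.102 -3.559 1.476
v -0.088 -3.995 1.557
v 0.085 -4.445 1.569
v 0.519 -4.646 1.506
v 0.96 -4.479 1.405
v 1.15 -4.043 1.324
v 3.343 2.53 3.566
v 3.923 2.416 3.223
v 3.137 1.444 3.577
v 3.717 1.33 3.234
v 3.739 1.547 3.882
v 3.867 2.219 3.875
v 3.193 1.641 2.925
v 3.321 2.313 2.918
v 3.831 1.867 2.827
v 4.168 1.809 3.419
v 2.892 2.051 3.381
v 3.229 1.993 3.973
f 2 1 5
f 2 5 3
f 3 5 6
f 3 6 4
f 5 1 7
f 5 7 6
f 6 7 8
f 6 8 4
f 7 1 9
f 7 9 8
f 8 9 10
f 8 10 4
f 9 1 11
f 9 11 10
f 10 11 12
f 10 12 4
f 11 1 13
f 11 13 12
f 12 13 14
f 12 14 4
f 13 1 15
f 13 15 14
f 14 15 16
f 14 16 4
f 15 1 17
f 15 17 16
f 16 17 18
f 16 18 4
f 17 1 19
f 17 19 18
f 18 19 20
f 18 20 4
f 19 1 21
f 19 21 20
f 20 21 22
f 20 22 4
f 21 1 23
f 21 23 22
f 22 23 24
f 22 24 4
f 23 1 25
f 23 25 24
f 24 25 26
f 24 26 4
f 25 1 27
f 25 27 26
f 26 27 28
f 26 28 4
f 27 1 29
f 27 29 28
f 28 29 30
f 28 30 4
f 29 1 2
f 29 2 30
f 30 2 3
f 30 3 4
f 32 34 31
f 35 32 31
f 31 34 33
f 33 35 31
f 32 38 34
f 36 32 35
f 36 38 32
f 34 38 33
f 37 35 33
f 33 38 37
f 37 36 35
f 38 36 37
f 40 39 42
f 40 42 41
f 42 39 43
f 42 43 41
f 43 39 44
f 43 44 41
f 44 39 45
f 44 45 41
f 45 39 46
f 45 46 41
f 46 39 47
f 46 47 41
f 47 39 48
f 47 48 41
f 48 39 40
f 48 40 41
f 49 60 54
f 49 54 50
f 49 50 56
f 49 56 59
f 49 59 60
f 50 54 58
f 54 60 53
f 60 59 51
f 59 56 55
f 56 50 57
f 52 58 53
f 52 53 51
f 52 51 55
f 52 55 57
f 52 57 58
f 53 58 54
f 51 53 60
f 55 51 59
f 57 55 56
f 58 57 50



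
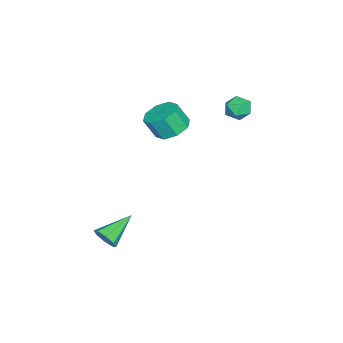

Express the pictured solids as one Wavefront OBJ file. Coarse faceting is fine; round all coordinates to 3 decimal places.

v 4.74 -4.11 -3.536
v 5.216 -3.899 -2.942
v 3.16 -3.11 -2.624
v 5.213 -3.494 -3.391
v 4.933 -3.45 -3.925
v 4.54 -3.793 -4.231
v 4.264 -4.321 -4.13
v 4.267 -4.726 -3.68
v 4.547 -4.77 -3.146
v 4.94 -4.428 -2.84
v -2.665 -2.42 0.448
v -1.623 -2.638 0.212
v -1.474 -3.318 1.495
v -2.515 -3.1 1.732
v -1.715 -1.909 0.608
v -1.565 -2.589 1.891
v -2.363 -1.48 0.911
v -2.214 -2.16 2.194
v -3.188 -1.602 0.943
v -3.038 -2.282 2.226
v -3.706 -2.202 0.685
v -3.557 -2.882 1.968
v -3.615 -2.931 0.289
v -3.465 -3.611 1.572
v -2.966 -3.36 -0.014
v -2.817 -4.04 1.269
v -2.142 -3.238 -0.046
v -1.992 -3.918 1.237
v -1.562 1.71 3.906
v -1.135 1.45 3.216
v -2.745 1.31 3.324
v -2.318 1.05 2.634
v -2.233 0.631 3.371
v -1.501 0.879 3.73
v -2.379 1.881 2.81
v -1.647 2.129 3.169
v -1.64 1.556 2.538
v -1.55 0.784 2.885
v -2.33 1.976 3.655
v -2.24 1.204 4.002
f 2 1 4
f 2 4 3
f 4 1 5
f 4 5 3
f 5 1 6
f 5 6 3
f 6 1 7
f 6 7 3
f 7 1 8
f 7 8 3
f 8 1 9
f 8 9 3
f 9 1 10
f 9 10 3
f 10 1 2
f 10 2 3
f 12 11 15
f 12 15 13
f 13 15 16
f 13 16 14
f 15 11 17
f 15 17 16
f 16 17 18
f 16 18 14
f 17 11 19
f 17 19 18
f 18 19 20
f 18 20 14
f 19 11 21
f 19 21 20
f 20 21 22
f 20 22 14
f 21 11 23
f 21 23 22
f 22 23 24
f 22 24 14
f 23 11 25
f 23 25 24
f 24 25 26
f 24 26 14
f 25 11 27
f 25 27 26
f 26 27 28
f 26 28 14
f 27 11 12
f 27 12 28
f 28 12 13
f 28 13 14
f 29 40 34
f 29 34 30
f 29 30 36
f 29 36 39
f 29 39 40
f 30 34 38
f 34 40 33
f 40 39 31
f 39 36 35
f 36 30 37
f 32 38 33
f 32 33 31
f 32 31 35
f 32 35 37
f 32 37 38
f 33 38 34
f 31 33 40
f 35 31 39
f 37 35 36
f 38 37 30



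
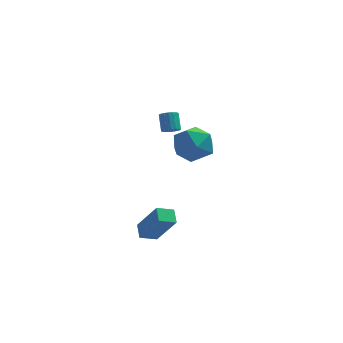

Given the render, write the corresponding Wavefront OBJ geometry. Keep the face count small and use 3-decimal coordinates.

v 3.265 4.166 -2.131
v 4.444 3.832 -1.833
v 2.596 2.328 -1.547
v 3.775 1.994 -1.249
v 3.173 2.864 -0.562
v 3.586 4 -0.923
v 3.454 2.16 -2.457
v 3.867 3.296 -2.818
v 4.561 2.592 -2.034
v 4.388 3.027 -0.863
v 2.652 3.133 -2.517
v 2.479 3.568 -1.346
v 2.533 0.784 0.665
v 2.791 0.486 0.973
v 2.625 1.158 1.762
v 2.367 1.456 1.455
v 2.957 0.633 0.883
v 2.791 1.305 1.672
v 3.026 0.815 0.743
v 2.86 1.487 1.532
v 2.982 0.989 0.585
v 2.816 1.661 1.374
v 2.835 1.116 0.446
v 2.669 1.789 1.235
v 2.619 1.168 0.356
v 2.453 1.84 1.146
v 2.383 1.131 0.338
v 2.217 1.803 1.128
v 2.181 1.015 0.395
v 2.016 1.687 1.184
v 2.061 0.846 0.513
v 1.895 1.518 1.303
v 2.048 0.662 0.667
v 1.882 1.335 1.456
v 2.146 0.507 0.82
v 1.98 1.179 1.609
v 2.333 0.415 0.938
v 2.167 1.087 1.727
v 2.566 0.408 0.993
v 2.4 1.08 1.782
v 2.125 -3.162 -4.805
v 1.303 -3.532 -4.473
v 1.947 -2.402 -4.4
v 1.125 -2.771 -4.068
v 3.135 -3.849 -3.072
v 2.313 -4.218 -2.74
v 2.957 -3.088 -2.667
v 2.135 -3.458 -2.335
f 1 12 6
f 1 6 2
f 1 2 8
f 1 8 11
f 1 11 12
f 2 6 10
f 6 12 5
f 12 11 3
f 11 8 7
f 8 2 9
f 4 10 5
f 4 5 3
f 4 3 7
f 4 7 9
f 4 9 10
f 5 10 6
f 3 5 12
f 7 3 11
f 9 7 8
f 10 9 2
f 14 13 17
f 14 17 15
f 15 17 18
f 15 18 16
f 17 13 19
f 17 19 18
f 18 19 20
f 18 20 16
f 19 13 21
f 19 21 20
f 20 21 22
f 20 22 16
f 21 13 23
f 21 23 22
f 22 23 24
f 22 24 16
f 23 13 25
f 23 25 24
f 24 25 26
f 24 26 16
f 25 13 27
f 25 27 26
f 26 27 28
f 26 28 16
f 27 13 29
f 27 29 28
f 28 29 30
f 28 30 16
f 29 13 31
f 29 31 30
f 30 31 32
f 30 32 16
f 31 13 33
f 31 33 32
f 32 33 34
f 32 34 16
f 33 13 35
f 33 35 34
f 34 35 36
f 34 36 16
f 35 13 37
f 35 37 36
f 36 37 38
f 36 38 16
f 37 13 39
f 37 39 38
f 38 39 40
f 38 40 16
f 39 13 14
f 39 14 40
f 40 14 15
f 40 15 16
f 42 44 41
f 45 42 41
f 41 44 43
f 43 45 41
f 42 48 44
f 46 42 45
f 46 48 42
f 44 48 43
f 47 45 43
f 43 48 47
f 47 46 45
f 48 46 47



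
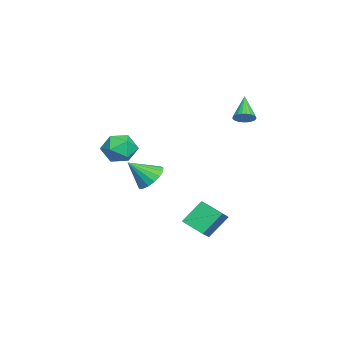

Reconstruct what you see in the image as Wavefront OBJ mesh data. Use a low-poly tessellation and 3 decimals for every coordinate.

v -1.302 -1.83 -1.865
v -0.336 -1.454 -1.784
v -0.918 -3.09 -0.595
v -0.593 -1.193 -1.447
v -1.014 -1.078 -1.206
v -1.5 -1.136 -1.116
v -1.941 -1.352 -1.198
v -2.235 -1.678 -1.432
v -2.316 -2.038 -1.765
v -2.164 -2.351 -2.122
v -1.815 -2.544 -2.419
v -1.349 -2.574 -2.59
v -0.871 -2.433 -2.594
v -0.492 -2.154 -2.432
v -0.299 -1.801 -2.139
v -1.341 3.485 3.05
v -0.9 3.647 3.527
v -2.639 3.355 4.29
v -0.99 3.883 3.458
v -1.133 4.058 3.327
v -1.308 4.146 3.154
v -1.487 4.133 2.964
v -1.645 4.021 2.788
v -1.756 3.828 2.651
v -1.804 3.583 2.575
v -1.782 3.322 2.572
v -1.692 3.086 2.641
v -1.549 2.911 2.772
v -1.375 2.823 2.946
v -1.195 2.836 3.135
v -1.037 2.948 3.311
v -0.926 3.141 3.448
v -0.878 3.386 3.524
v -0.241 -2.928 -0.176
v 0.71 -2.812 0.454
v -0.97 -4.028 1.126
v -0.019 -3.912 1.756
v -0.724 -3.02 1.612
v -0.273 -2.34 0.807
v 0.013 -4.5 0.773
v 0.464 -3.82 -0.032
v 0.867 -3.783 1.041
v 0.411 -2.868 1.559
v -0.671 -3.972 0.021
v -1.127 -3.057 0.539
v 0.974 2.89 -3.764
v 0.366 1.661 -3.132
v 2.156 2.686 -3.022
v 1.548 1.457 -2.391
v 1.632 1.883 -5.089
v 1.024 0.654 -4.458
v 2.814 1.679 -4.348
v 2.206 0.45 -3.716
f 2 1 4
f 2 4 3
f 4 1 5
f 4 5 3
f 5 1 6
f 5 6 3
f 6 1 7
f 6 7 3
f 7 1 8
f 7 8 3
f 8 1 9
f 8 9 3
f 9 1 10
f 9 10 3
f 10 1 11
f 10 11 3
f 11 1 12
f 11 12 3
f 12 1 13
f 12 13 3
f 13 1 14
f 13 14 3
f 14 1 15
f 14 15 3
f 15 1 2
f 15 2 3
f 17 16 19
f 17 19 18
f 19 16 20
f 19 20 18
f 20 16 21
f 20 21 18
f 21 16 22
f 21 22 18
f 22 16 23
f 22 23 18
f 23 16 24
f 23 24 18
f 24 16 25
f 24 25 18
f 25 16 26
f 25 26 18
f 26 16 27
f 26 27 18
f 27 16 28
f 27 28 18
f 28 16 29
f 28 29 18
f 29 16 30
f 29 30 18
f 30 16 31
f 30 31 18
f 31 16 32
f 31 32 18
f 32 16 33
f 32 33 18
f 33 16 17
f 33 17 18
f 34 45 39
f 34 39 35
f 34 35 41
f 34 41 44
f 34 44 45
f 35 39 43
f 39 45 38
f 45 44 36
f 44 41 40
f 41 35 42
f 37 43 38
f 37 38 36
f 37 36 40
f 37 40 42
f 37 42 43
f 38 43 39
f 36 38 45
f 40 36 44
f 42 40 41
f 43 42 35
f 47 49 46
f 50 47 46
f 46 49 48
f 48 50 46
f 47 53 49
f 51 47 50
f 51 53 47
f 49 53 48
f 52 50 48
f 48 53 52
f 52 51 50
f 53 51 52



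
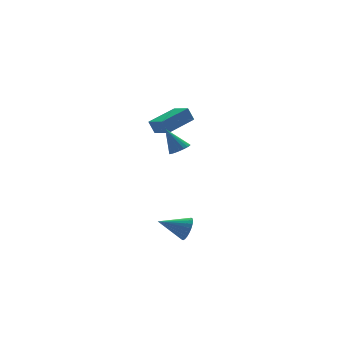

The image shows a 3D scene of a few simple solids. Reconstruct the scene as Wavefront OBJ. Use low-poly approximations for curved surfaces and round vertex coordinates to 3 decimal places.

v 0.576 2.787 1.807
v 0.291 3.027 2.67
v 0.268 4.014 1.365
v -0.017 4.254 2.228
v 2.537 3.446 2.272
v 2.252 3.686 3.135
v 2.229 4.673 1.83
v 1.944 4.913 2.693
v -0.635 -1.358 2.478
v -0.137 -0.912 2.445
v -1.185 -0.642 3.882
v -0.355 -0.779 2.292
v -0.629 -0.761 2.175
v -0.904 -0.861 2.118
v -1.126 -1.06 2.133
v -1.25 -1.318 2.216
v -1.253 -1.584 2.351
v -1.133 -1.805 2.511
v -0.915 -1.938 2.664
v -0.641 -1.956 2.781
v -0.366 -1.856 2.837
v -0.144 -1.657 2.823
v -0.019 -1.399 2.74
v -0.017 -1.133 2.605
v -1.33 -3.788 -2.49
v -0.933 -3.459 -1.866
v -2.83 -3.232 -1.83
v -0.935 -3.219 -2.071
v -0.996 -3.065 -2.34
v -1.109 -3.022 -2.632
v -1.255 -3.095 -2.903
v -1.413 -3.273 -3.11
v -1.558 -3.53 -3.224
v -1.669 -3.826 -3.225
v -1.728 -4.116 -3.115
v -1.726 -4.357 -2.91
v -1.665 -4.51 -2.641
v -1.552 -4.554 -2.349
v -1.406 -4.481 -2.078
v -1.248 -4.303 -1.87
v -1.103 -4.046 -1.757
v -0.992 -3.75 -1.755
f 2 4 1
f 5 2 1
f 1 4 3
f 3 5 1
f 2 8 4
f 6 2 5
f 6 8 2
f 4 8 3
f 7 5 3
f 3 8 7
f 7 6 5
f 8 6 7
f 10 9 12
f 10 12 11
f 12 9 13
f 12 13 11
f 13 9 14
f 13 14 11
f 14 9 15
f 14 15 11
f 15 9 16
f 15 16 11
f 16 9 17
f 16 17 11
f 17 9 18
f 17 18 11
f 18 9 19
f 18 19 11
f 19 9 20
f 19 20 11
f 20 9 21
f 20 21 11
f 21 9 22
f 21 22 11
f 22 9 23
f 22 23 11
f 23 9 24
f 23 24 11
f 24 9 10
f 24 10 11
f 26 25 28
f 26 28 27
f 28 25 29
f 28 29 27
f 29 25 30
f 29 30 27
f 30 25 31
f 30 31 27
f 31 25 32
f 31 32 27
f 32 25 33
f 32 33 27
f 33 25 34
f 33 34 27
f 34 25 35
f 34 35 27
f 35 25 36
f 35 36 27
f 36 25 37
f 36 37 27
f 37 25 38
f 37 38 27
f 38 25 39
f 38 39 27
f 39 25 40
f 39 40 27
f 40 25 41
f 40 41 27
f 41 25 42
f 41 42 27
f 42 25 26
f 42 26 27



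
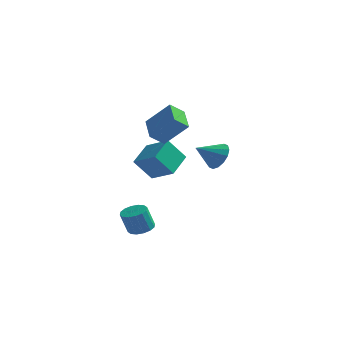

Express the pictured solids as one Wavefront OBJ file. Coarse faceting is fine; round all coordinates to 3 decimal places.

v 3.766 3.692 0.815
v 4.576 3.087 1.135
v 2.674 2.688 1.685
v 4.527 3.475 1.52
v 4.274 3.921 1.716
v 3.885 4.305 1.671
v 3.465 4.525 1.396
v 3.125 4.522 0.965
v 2.957 4.296 0.494
v 3.006 3.908 0.109
v 3.258 3.462 -0.087
v 3.647 3.078 -0.042
v 4.068 2.858 0.233
v 4.408 2.862 0.664
v 0.19 0.192 -4.417
v 1.028 0.197 -4.225
v 0.688 -0.188 -2.731
v -0.15 -0.192 -2.923
v 0.891 0.613 -4.149
v 0.551 0.228 -2.655
v 0.565 0.917 -4.145
v 0.225 0.532 -2.651
v 0.139 1.027 -4.214
v -0.201 0.642 -2.72
v -0.273 0.913 -4.337
v -0.613 0.528 -2.843
v -0.561 0.606 -4.482
v -0.901 0.221 -2.987
v -0.648 0.188 -4.609
v -0.988 -0.197 -3.115
v -0.511 -0.228 -4.685
v -0.851 -0.613 -3.191
v -0.185 -0.532 -4.689
v -0.525 -0.917 -3.195
v 0.241 -0.642 -4.62
v -0.099 -1.027 -3.126
v 0.653 -0.528 -4.497
v 0.313 -0.913 -3.003
v 0.941 -0.221 -4.353
v 0.601 -0.606 -2.858
v 1.376 0.931 2.42
v 0.742 0.209 3.138
v 0.511 2.368 3.102
v -0.123 1.645 3.82
v 2.863 1.115 3.92
v 2.229 0.392 4.638
v 1.998 2.551 4.602
v 1.364 1.829 5.32
v 0.21 1.781 -0.848
v -0.712 1.138 0.596
v 0.354 3.458 -0.01
v -0.568 2.815 1.434
v 1.828 1.245 -0.054
v 0.906 0.602 1.39
v 1.972 2.922 0.784
v 1.05 2.279 2.228
f 2 1 4
f 2 4 3
f 4 1 5
f 4 5 3
f 5 1 6
f 5 6 3
f 6 1 7
f 6 7 3
f 7 1 8
f 7 8 3
f 8 1 9
f 8 9 3
f 9 1 10
f 9 10 3
f 10 1 11
f 10 11 3
f 11 1 12
f 11 12 3
f 12 1 13
f 12 13 3
f 13 1 14
f 13 14 3
f 14 1 2
f 14 2 3
f 16 15 19
f 16 19 17
f 17 19 20
f 17 20 18
f 19 15 21
f 19 21 20
f 20 21 22
f 20 22 18
f 21 15 23
f 21 23 22
f 22 23 24
f 22 24 18
f 23 15 25
f 23 25 24
f 24 25 26
f 24 26 18
f 25 15 27
f 25 27 26
f 26 27 28
f 26 28 18
f 27 15 29
f 27 29 28
f 28 29 30
f 28 30 18
f 29 15 31
f 29 31 30
f 30 31 32
f 30 32 18
f 31 15 33
f 31 33 32
f 32 33 34
f 32 34 18
f 33 15 35
f 33 35 34
f 34 35 36
f 34 36 18
f 35 15 37
f 35 37 36
f 36 37 38
f 36 38 18
f 37 15 39
f 37 39 38
f 38 39 40
f 38 40 18
f 39 15 16
f 39 16 40
f 40 16 17
f 40 17 18
f 42 44 41
f 45 42 41
f 41 44 43
f 43 45 41
f 42 48 44
f 46 42 45
f 46 48 42
f 44 48 43
f 47 45 43
f 43 48 47
f 47 46 45
f 48 46 47
f 50 52 49
f 53 50 49
f 49 52 51
f 51 53 49
f 50 56 52
f 54 50 53
f 54 56 50
f 52 56 51
f 55 53 51
f 51 56 55
f 55 54 53
f 56 54 55



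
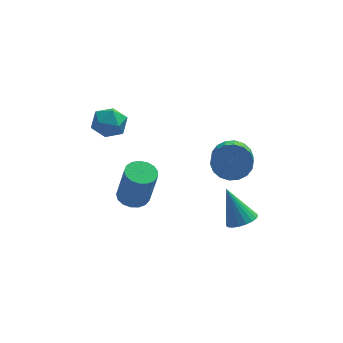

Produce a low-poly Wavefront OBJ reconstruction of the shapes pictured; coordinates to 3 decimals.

v 2.767 1.077 0.309
v 3.633 1.049 0.391
v 3.498 -0.384 1.332
v 2.633 -0.357 1.251
v 3.524 1.26 0.697
v 3.39 -0.173 1.638
v 3.266 1.435 0.926
v 3.131 0.001 1.867
v 2.908 1.539 1.033
v 2.774 0.105 1.974
v 2.523 1.551 0.997
v 2.388 0.117 1.938
v 2.186 1.469 0.824
v 2.052 0.036 1.765
v 1.964 1.31 0.55
v 1.83 -0.123 1.491
v 1.902 1.104 0.228
v 1.767 -0.329 1.169
v 2.01 0.893 -0.078
v 1.876 -0.54 0.863
v 2.269 0.719 -0.307
v 2.134 -0.715 0.634
v 2.626 0.615 -0.414
v 2.492 -0.819 0.527
v 3.012 0.603 -0.378
v 2.877 -0.831 0.563
v 3.348 0.684 -0.205
v 3.214 -0.749 0.736
v 3.57 0.843 0.069
v 3.436 -0.59 1.01
v 2.76 -3.736 0.631
v 3.374 -3.723 0.873
v 2.18 -3.144 2.069
v 3.351 -3.473 0.761
v 3.227 -3.269 0.627
v 3.021 -3.145 0.493
v 2.771 -3.124 0.384
v 2.518 -3.208 0.316
v 2.308 -3.384 0.304
v 2.175 -3.62 0.347
v 2.144 -3.876 0.44
v 2.219 -4.108 0.566
v 2.388 -4.276 0.703
v 2.621 -4.35 0.827
v 2.878 -4.318 0.918
v 3.115 -4.185 0.959
v 3.29 -3.975 0.943
v -1.344 -1.141 -0.009
v -0.686 -0.998 -0.104
v -0.358 -1.335 1.675
v -1.016 -1.479 1.769
v -0.818 -0.711 -0.025
v -0.49 -1.048 1.754
v -1.071 -0.522 0.058
v -0.742 -0.86 1.836
v -1.386 -0.476 0.125
v -1.057 -0.813 1.903
v -1.691 -0.582 0.161
v -1.363 -0.919 1.94
v -1.917 -0.816 0.158
v -1.589 -1.153 1.937
v -2.012 -1.125 0.117
v -1.684 -1.462 1.896
v -1.954 -1.437 0.047
v -1.626 -1.774 1.826
v -1.756 -1.682 -0.036
v -1.428 -2.019 1.743
v -1.464 -1.803 -0.113
v -1.135 -2.14 1.666
v -1.144 -1.772 -0.166
v -0.816 -2.109 1.613
v -0.87 -1.597 -0.183
v -0.542 -1.934 1.595
v -0.705 -1.317 -0.161
v -0.377 -1.655 1.618
v -2.567 0.656 3.355
v -2.033 0.702 3.948
v -2.387 -0.622 3.292
v -1.853 -0.576 3.885
v -2.627 -0.443 4.033
v -2.738 0.348 4.072
v -1.682 -0.268 3.168
v -1.793 0.523 3.207
v -1.486 0.131 3.832
v -2.07 0.023 4.367
v -2.35 0.057 2.873
v -2.934 -0.051 3.408
f 2 1 5
f 2 5 3
f 3 5 6
f 3 6 4
f 5 1 7
f 5 7 6
f 6 7 8
f 6 8 4
f 7 1 9
f 7 9 8
f 8 9 10
f 8 10 4
f 9 1 11
f 9 11 10
f 10 11 12
f 10 12 4
f 11 1 13
f 11 13 12
f 12 13 14
f 12 14 4
f 13 1 15
f 13 15 14
f 14 15 16
f 14 16 4
f 15 1 17
f 15 17 16
f 16 17 18
f 16 18 4
f 17 1 19
f 17 19 18
f 18 19 20
f 18 20 4
f 19 1 21
f 19 21 20
f 20 21 22
f 20 22 4
f 21 1 23
f 21 23 22
f 22 23 24
f 22 24 4
f 23 1 25
f 23 25 24
f 24 25 26
f 24 26 4
f 25 1 27
f 25 27 26
f 26 27 28
f 26 28 4
f 27 1 29
f 27 29 28
f 28 29 30
f 28 30 4
f 29 1 2
f 29 2 30
f 30 2 3
f 30 3 4
f 32 31 34
f 32 34 33
f 34 31 35
f 34 35 33
f 35 31 36
f 35 36 33
f 36 31 37
f 36 37 33
f 37 31 38
f 37 38 33
f 38 31 39
f 38 39 33
f 39 31 40
f 39 40 33
f 40 31 41
f 40 41 33
f 41 31 42
f 41 42 33
f 42 31 43
f 42 43 33
f 43 31 44
f 43 44 33
f 44 31 45
f 44 45 33
f 45 31 46
f 45 46 33
f 46 31 47
f 46 47 33
f 47 31 32
f 47 32 33
f 49 48 52
f 49 52 50
f 50 52 53
f 50 53 51
f 52 48 54
f 52 54 53
f 53 54 55
f 53 55 51
f 54 48 56
f 54 56 55
f 55 56 57
f 55 57 51
f 56 48 58
f 56 58 57
f 57 58 59
f 57 59 51
f 58 48 60
f 58 60 59
f 59 60 61
f 59 61 51
f 60 48 62
f 60 62 61
f 61 62 63
f 61 63 51
f 62 48 64
f 62 64 63
f 63 64 65
f 63 65 51
f 64 48 66
f 64 66 65
f 65 66 67
f 65 67 51
f 66 48 68
f 66 68 67
f 67 68 69
f 67 69 51
f 68 48 70
f 68 70 69
f 69 70 71
f 69 71 51
f 70 48 72
f 70 72 71
f 71 72 73
f 71 73 51
f 72 48 74
f 72 74 73
f 73 74 75
f 73 75 51
f 74 48 49
f 74 49 75
f 75 49 50
f 75 50 51
f 76 87 81
f 76 81 77
f 76 77 83
f 76 83 86
f 76 86 87
f 77 81 85
f 81 87 80
f 87 86 78
f 86 83 82
f 83 77 84
f 79 85 80
f 79 80 78
f 79 78 82
f 79 82 84
f 79 84 85
f 80 85 81
f 78 80 87
f 82 78 86
f 84 82 83
f 85 84 77



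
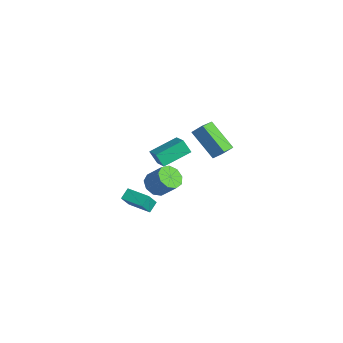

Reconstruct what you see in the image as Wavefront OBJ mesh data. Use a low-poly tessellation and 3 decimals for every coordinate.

v -3.73 -2.967 -3.704
v -4.007 -2.363 -3.224
v -4.051 -2.283 -4.75
v -4.328 -1.679 -4.27
v -2.332 -2.321 -3.71
v -2.609 -1.717 -3.23
v -2.653 -1.637 -4.756
v -2.93 -1.033 -4.276
v -3.965 -0.387 -1.652
v -4.423 -0.662 -0.818
v -3.914 1.436 -1.022
v -4.372 1.161 -0.188
v -2.768 -0.621 -1.072
v -3.226 -0.896 -0.238
v -2.717 1.202 -0.442
v -3.175 0.927 0.392
v -4.176 -0.37 -3.758
v -3.549 -0.921 -4.034
v -2.636 -0.442 -2.918
v -3.264 0.11 -2.642
v -3.491 -0.389 -4.31
v -2.578 0.09 -3.193
v -3.754 0.152 -4.328
v -2.841 0.631 -3.211
v -4.215 0.449 -4.079
v -3.302 0.929 -2.962
v -4.657 0.363 -3.68
v -3.745 0.843 -2.563
v -4.875 -0.066 -3.318
v -3.962 0.414 -2.201
v -4.766 -0.637 -3.162
v -3.853 -0.157 -2.045
v -4.381 -1.083 -3.285
v -3.468 -0.603 -2.168
v -3.9 -1.195 -3.63
v -2.987 -0.716 -2.513
v 2.287 -0.366 2.892
v 0.688 -0.806 4.228
v 1.734 0.579 2.541
v 0.135 0.139 3.878
v 2.685 0.101 3.522
v 1.086 -0.339 4.859
v 2.132 1.046 3.172
v 0.533 0.606 4.508
f 2 4 1
f 5 2 1
f 1 4 3
f 3 5 1
f 2 8 4
f 6 2 5
f 6 8 2
f 4 8 3
f 7 5 3
f 3 8 7
f 7 6 5
f 8 6 7
f 10 12 9
f 13 10 9
f 9 12 11
f 11 13 9
f 10 16 12
f 14 10 13
f 14 16 10
f 12 16 11
f 15 13 11
f 11 16 15
f 15 14 13
f 16 14 15
f 18 17 21
f 18 21 19
f 19 21 22
f 19 22 20
f 21 17 23
f 21 23 22
f 22 23 24
f 22 24 20
f 23 17 25
f 23 25 24
f 24 25 26
f 24 26 20
f 25 17 27
f 25 27 26
f 26 27 28
f 26 28 20
f 27 17 29
f 27 29 28
f 28 29 30
f 28 30 20
f 29 17 31
f 29 31 30
f 30 31 32
f 30 32 20
f 31 17 33
f 31 33 32
f 32 33 34
f 32 34 20
f 33 17 35
f 33 35 34
f 34 35 36
f 34 36 20
f 35 17 18
f 35 18 36
f 36 18 19
f 36 19 20
f 38 40 37
f 41 38 37
f 37 40 39
f 39 41 37
f 38 44 40
f 42 38 41
f 42 44 38
f 40 44 39
f 43 41 39
f 39 44 43
f 43 42 41
f 44 42 43



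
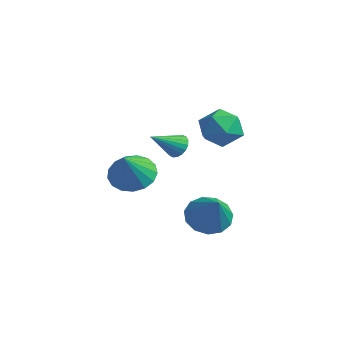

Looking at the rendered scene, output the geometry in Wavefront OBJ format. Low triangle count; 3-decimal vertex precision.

v 0.871 1.034 -0.841
v 1.712 1.054 -1.304
v 1.609 0.186 0.461
v 1.715 1.44 -1.054
v 1.524 1.733 -0.756
v 1.184 1.865 -0.477
v 0.772 1.807 -0.282
v 0.383 1.572 -0.214
v 0.106 1.214 -0.291
v 0.004 0.814 -0.493
v 0.101 0.465 -0.775
v 0.374 0.246 -1.073
v 0.762 0.207 -1.317
v 1.174 0.358 -1.452
v 1.517 0.664 -1.448
v 3.782 3.434 1.445
v 4.605 3.444 1.912
v 3.235 2.396 2.428
v 4.058 2.406 2.895
v 3.489 3.161 2.922
v 3.827 3.803 2.315
v 4.013 2.037 2.025
v 4.351 2.679 1.418
v 4.747 2.58 2.271
v 4.424 3.276 2.826
v 3.416 2.564 1.514
v 3.093 3.26 2.069
v 1.328 2.789 0.32
v 1.69 3.008 0.702
v 1.252 1.591 1.08
v 1.463 3.079 0.791
v 1.21 3.093 0.787
v 0.98 3.046 0.691
v 0.819 2.948 0.52
v 0.759 2.819 0.311
v 0.812 2.684 0.103
v 0.967 2.569 -0.062
v 1.193 2.498 -0.151
v 1.447 2.484 -0.147
v 1.677 2.531 -0.05
v 1.837 2.629 0.12
v 1.897 2.758 0.329
v 1.845 2.894 0.537
v 3.222 2.88 -2.623
v 3.917 2.985 -3.247
v 4.438 2.46 -1.337
v 3.844 3.459 -3.023
v 3.574 3.75 -2.673
v 3.191 3.764 -2.306
v 2.819 3.498 -2.041
v 2.574 3.035 -1.96
v 2.535 2.523 -2.09
v 2.714 2.124 -2.39
v 3.054 1.965 -2.763
v 3.448 2.097 -3.092
v 3.769 2.477 -3.273
f 2 1 4
f 2 4 3
f 4 1 5
f 4 5 3
f 5 1 6
f 5 6 3
f 6 1 7
f 6 7 3
f 7 1 8
f 7 8 3
f 8 1 9
f 8 9 3
f 9 1 10
f 9 10 3
f 10 1 11
f 10 11 3
f 11 1 12
f 11 12 3
f 12 1 13
f 12 13 3
f 13 1 14
f 13 14 3
f 14 1 15
f 14 15 3
f 15 1 2
f 15 2 3
f 16 27 21
f 16 21 17
f 16 17 23
f 16 23 26
f 16 26 27
f 17 21 25
f 21 27 20
f 27 26 18
f 26 23 22
f 23 17 24
f 19 25 20
f 19 20 18
f 19 18 22
f 19 22 24
f 19 24 25
f 20 25 21
f 18 20 27
f 22 18 26
f 24 22 23
f 25 24 17
f 29 28 31
f 29 31 30
f 31 28 32
f 31 32 30
f 32 28 33
f 32 33 30
f 33 28 34
f 33 34 30
f 34 28 35
f 34 35 30
f 35 28 36
f 35 36 30
f 36 28 37
f 36 37 30
f 37 28 38
f 37 38 30
f 38 28 39
f 38 39 30
f 39 28 40
f 39 40 30
f 40 28 41
f 40 41 30
f 41 28 42
f 41 42 30
f 42 28 43
f 42 43 30
f 43 28 29
f 43 29 30
f 45 44 47
f 45 47 46
f 47 44 48
f 47 48 46
f 48 44 49
f 48 49 46
f 49 44 50
f 49 50 46
f 50 44 51
f 50 51 46
f 51 44 52
f 51 52 46
f 52 44 53
f 52 53 46
f 53 44 54
f 53 54 46
f 54 44 55
f 54 55 46
f 55 44 56
f 55 56 46
f 56 44 45
f 56 45 46



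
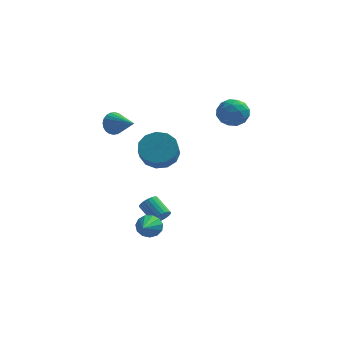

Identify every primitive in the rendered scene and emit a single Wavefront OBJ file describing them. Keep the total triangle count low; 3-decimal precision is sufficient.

v 1.413 3.215 3.567
v 2.24 3.46 3.13
v 1.12 2.18 2.43
v 1.947 2.425 1.993
v 1.967 1.948 2.834
v 2.148 2.587 3.537
v 1.212 3.053 2.023
v 1.393 3.692 2.726
v 2.116 3.36 2.176
v 2.583 2.677 2.678
v 0.777 2.963 2.882
v 1.244 2.28 3.384
v 1.852 3.428 3.448
v 1.508 2.212 2.112
v 1.519 1.931 2.606
v 2.006 2.075 2.35
v 1.798 2.915 3.687
v 2.284 3.059 3.431
v 2.124 2.17 3.257
v 1.076 2.581 2.129
v 1.562 2.725 1.873
v 1.354 3.565 3.21
v 1.841 3.709 2.954
v 1.236 3.47 2.303
v 2.266 3.514 2.631
v 2.094 2.905 1.963
v 1.661 3.274 1.98
v 1.768 3.65 2.393
v 2.54 3.112 2.926
v 2.368 2.504 2.257
v 2.38 2.223 2.752
v 2.486 2.599 3.165
v 2.467 3.053 2.365
v 0.992 3.136 3.303
v 0.82 2.528 2.634
v 0.874 3.041 2.395
v 0.98 3.417 2.808
v 1.266 2.735 3.597
v 1.094 2.126 2.929
v 1.592 1.99 3.167
v 1.699 2.366 3.58
v 0.893 2.587 3.195
v -1.839 -2.539 -3.23
v -1.351 -2.318 -2.734
v -1.881 -4.021 -2.53
v -1.722 -2.234 -2.578
v -2.13 -2.246 -2.628
v -2.446 -2.351 -2.87
v -2.569 -2.516 -3.226
v -2.46 -2.689 -3.584
v -2.154 -2.813 -3.829
v -1.749 -2.851 -3.884
v -1.372 -2.789 -3.732
v -1.143 -2.648 -3.42
v -1.135 -2.473 -3.049
v -3.819 -1.613 3.668
v -3.453 -1.506 3.045
v -2.581 -2.547 4.232
v -3.36 -1.287 3.202
v -3.337 -1.118 3.43
v -3.387 -1.025 3.695
v -3.503 -1.021 3.955
v -3.667 -1.107 4.171
v -3.854 -1.27 4.311
v -4.035 -1.486 4.353
v -4.184 -1.721 4.29
v -4.277 -1.939 4.133
v -4.3 -2.108 3.905
v -4.25 -2.201 3.64
v -4.134 -2.205 3.38
v -3.971 -2.119 3.164
v -3.784 -1.956 3.024
v -3.602 -1.74 2.982
v -2.051 1.579 0.013
v -1.09 1.265 -0.392
v -1.007 0.366 0.501
v -1.969 0.681 0.907
v -0.968 1.695 0.029
v -0.885 0.796 0.923
v -1.19 2.088 0.446
v -1.107 1.189 1.339
v -1.685 2.32 0.725
v -1.603 1.421 1.618
v -2.297 2.317 0.778
v -2.215 1.418 1.671
v -2.831 2.079 0.588
v -2.748 1.18 1.482
v -3.117 1.683 0.216
v -3.035 0.784 1.11
v -3.065 1.254 -0.22
v -2.983 0.355 0.673
v -2.691 0.929 -0.583
v -2.608 0.03 0.311
v -2.114 0.81 -0.756
v -2.031 -0.089 0.138
v -1.517 0.935 -0.685
v -1.434 0.036 0.209
v -1.624 -0.183 -3.892
v -1.273 -0.217 -3.419
v -2.125 0.489 -2.735
v -2.476 0.523 -3.208
v -1.195 -0.025 -3.519
v -2.046 0.68 -2.836
v -1.182 0.143 -3.676
v -2.033 0.848 -2.993
v -1.236 0.261 -3.866
v -2.088 0.966 -3.183
v -1.349 0.312 -4.06
v -2.201 1.017 -3.377
v -1.505 0.287 -4.228
v -2.356 0.993 -3.545
v -1.678 0.191 -4.345
v -2.53 0.897 -3.662
v -1.843 0.038 -4.393
v -2.695 0.744 -3.71
v -1.975 -0.149 -4.365
v -2.827 0.557 -3.681
v -2.054 -0.34 -4.264
v -2.905 0.365 -3.581
v -2.067 -0.508 -4.107
v -2.918 0.197 -3.424
v -2.012 -0.626 -3.917
v -2.864 0.079 -3.234
v -1.899 -0.677 -3.723
v -2.751 0.028 -3.04
v -1.744 -0.653 -3.555
v -2.595 0.053 -2.872
v -1.57 -0.557 -3.438
v -2.422 0.149 -2.755
v -1.405 -0.404 -3.39
v -2.257 0.302 -2.707
f 1 38 17
f 38 12 41
f 17 41 6
f 38 41 17
f 1 17 13
f 17 6 18
f 13 18 2
f 17 18 13
f 1 13 22
f 13 2 23
f 22 23 8
f 13 23 22
f 1 22 34
f 22 8 37
f 34 37 11
f 22 37 34
f 1 34 38
f 34 11 42
f 38 42 12
f 34 42 38
f 2 18 29
f 18 6 32
f 29 32 10
f 18 32 29
f 6 41 19
f 41 12 40
f 19 40 5
f 41 40 19
f 12 42 39
f 42 11 35
f 39 35 3
f 42 35 39
f 11 37 36
f 37 8 24
f 36 24 7
f 37 24 36
f 8 23 28
f 23 2 25
f 28 25 9
f 23 25 28
f 4 30 16
f 30 10 31
f 16 31 5
f 30 31 16
f 4 16 14
f 16 5 15
f 14 15 3
f 16 15 14
f 4 14 21
f 14 3 20
f 21 20 7
f 14 20 21
f 4 21 26
f 21 7 27
f 26 27 9
f 21 27 26
f 4 26 30
f 26 9 33
f 30 33 10
f 26 33 30
f 5 31 19
f 31 10 32
f 19 32 6
f 31 32 19
f 3 15 39
f 15 5 40
f 39 40 12
f 15 40 39
f 7 20 36
f 20 3 35
f 36 35 11
f 20 35 36
f 9 27 28
f 27 7 24
f 28 24 8
f 27 24 28
f 10 33 29
f 33 9 25
f 29 25 2
f 33 25 29
f 44 43 46
f 44 46 45
f 46 43 47
f 46 47 45
f 47 43 48
f 47 48 45
f 48 43 49
f 48 49 45
f 49 43 50
f 49 50 45
f 50 43 51
f 50 51 45
f 51 43 52
f 51 52 45
f 52 43 53
f 52 53 45
f 53 43 54
f 53 54 45
f 54 43 55
f 54 55 45
f 55 43 44
f 55 44 45
f 57 56 59
f 57 59 58
f 59 56 60
f 59 60 58
f 60 56 61
f 60 61 58
f 61 56 62
f 61 62 58
f 62 56 63
f 62 63 58
f 63 56 64
f 63 64 58
f 64 56 65
f 64 65 58
f 65 56 66
f 65 66 58
f 66 56 67
f 66 67 58
f 67 56 68
f 67 68 58
f 68 56 69
f 68 69 58
f 69 56 70
f 69 70 58
f 70 56 71
f 70 71 58
f 71 56 72
f 71 72 58
f 72 56 73
f 72 73 58
f 73 56 57
f 73 57 58
f 75 74 78
f 75 78 76
f 76 78 79
f 76 79 77
f 78 74 80
f 78 80 79
f 79 80 81
f 79 81 77
f 80 74 82
f 80 82 81
f 81 82 83
f 81 83 77
f 82 74 84
f 82 84 83
f 83 84 85
f 83 85 77
f 84 74 86
f 84 86 85
f 85 86 87
f 85 87 77
f 86 74 88
f 86 88 87
f 87 88 89
f 87 89 77
f 88 74 90
f 88 90 89
f 89 90 91
f 89 91 77
f 90 74 92
f 90 92 91
f 91 92 93
f 91 93 77
f 92 74 94
f 92 94 93
f 93 94 95
f 93 95 77
f 94 74 96
f 94 96 95
f 95 96 97
f 95 97 77
f 96 74 75
f 96 75 97
f 97 75 76
f 97 76 77
f 99 98 102
f 99 102 100
f 100 102 103
f 100 103 101
f 102 98 104
f 102 104 103
f 103 104 105
f 103 105 101
f 104 98 106
f 104 106 105
f 105 106 107
f 105 107 101
f 106 98 108
f 106 108 107
f 107 108 109
f 107 109 101
f 108 98 110
f 108 110 109
f 109 110 111
f 109 111 101
f 110 98 112
f 110 112 111
f 111 112 113
f 111 113 101
f 112 98 114
f 112 114 113
f 113 114 115
f 113 115 101
f 114 98 116
f 114 116 115
f 115 116 117
f 115 117 101
f 116 98 118
f 116 118 117
f 117 118 119
f 117 119 101
f 118 98 120
f 118 120 119
f 119 120 121
f 119 121 101
f 120 98 122
f 120 122 121
f 121 122 123
f 121 123 101
f 122 98 124
f 122 124 123
f 123 124 125
f 123 125 101
f 124 98 126
f 124 126 125
f 125 126 127
f 125 127 101
f 126 98 128
f 126 128 127
f 127 128 129
f 127 129 101
f 128 98 130
f 128 130 129
f 129 130 131
f 129 131 101
f 130 98 99
f 130 99 131
f 131 99 100
f 131 100 101

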